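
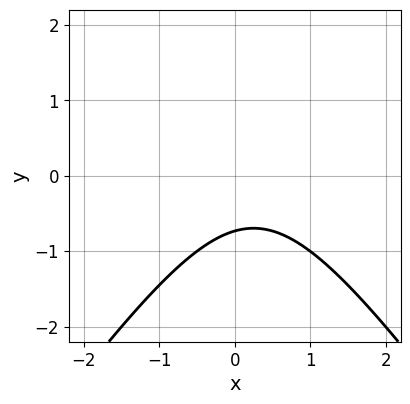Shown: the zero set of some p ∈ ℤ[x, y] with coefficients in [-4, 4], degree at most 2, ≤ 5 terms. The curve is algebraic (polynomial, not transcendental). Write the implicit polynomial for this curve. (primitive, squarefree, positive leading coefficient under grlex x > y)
First, the degree is 2 — a generic line meets the curve in up to 2 points.
Next, from the axis intercepts and sections: it misses every integer gridline on the x-axis.
Finally, together with the visible shape, these determine p as stated.

2*x^2 - y^2 - x + 2*y + 2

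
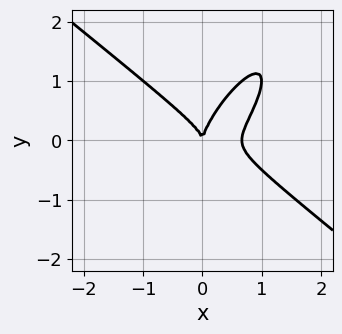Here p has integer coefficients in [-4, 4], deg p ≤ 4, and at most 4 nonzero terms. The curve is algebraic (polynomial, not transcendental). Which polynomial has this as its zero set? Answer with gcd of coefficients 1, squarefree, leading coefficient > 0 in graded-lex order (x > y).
3*x^3 - 3*x*y^2 + 2*y^3 - 2*x^2

1. The degree is 3 — a generic line meets the curve in up to 3 points.
2. From the axis intercepts and sections: it crosses the x-axis at the gridline x = 0; it crosses the y-axis at the gridline y = 0.
3. The integer polynomial consistent with all of this is the stated p.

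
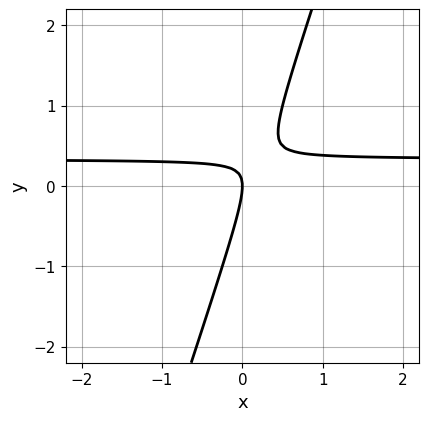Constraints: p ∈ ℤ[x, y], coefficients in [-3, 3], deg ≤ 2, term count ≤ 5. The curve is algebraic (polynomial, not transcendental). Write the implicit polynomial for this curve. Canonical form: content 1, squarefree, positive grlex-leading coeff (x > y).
Degree: a generic line meets the curve in up to 2 points, so deg p = 2.
Reading off the gridlines: one y-axis crossing is at y = 0; it crosses the x-axis at the gridline x = 0.
Putting this together gives p.

3*x*y - y^2 - x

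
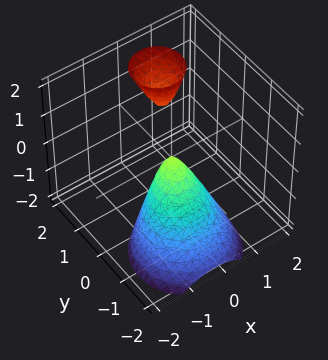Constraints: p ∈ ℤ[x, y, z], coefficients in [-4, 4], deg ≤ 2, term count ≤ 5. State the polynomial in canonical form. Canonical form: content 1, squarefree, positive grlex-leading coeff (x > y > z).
3*x^2 - x*z + 3*y^2 - 3*y*z + z

1. I count 2 distinct pieces.
2. The degree is 2 — the shape is more complex than any degree-1 surface.
3. Observable constraints: one x-axis crossing is at x = 0; it meets the y-axis at y = 0 (among the integer gridlines).
4. Solving for integer coefficients yields p as stated.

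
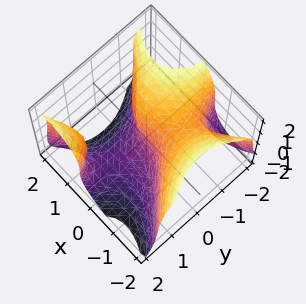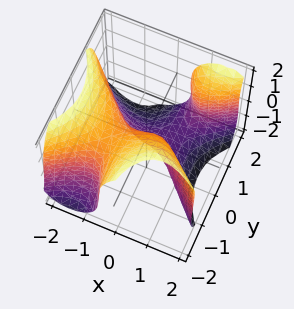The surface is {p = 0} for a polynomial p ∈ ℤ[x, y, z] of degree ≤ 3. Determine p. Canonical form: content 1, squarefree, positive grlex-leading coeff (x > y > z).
2*x^3 - 3*x*y^2 + z^3 - x*z + 3*y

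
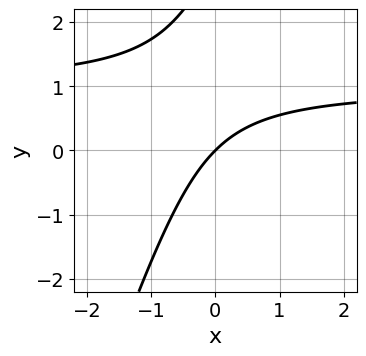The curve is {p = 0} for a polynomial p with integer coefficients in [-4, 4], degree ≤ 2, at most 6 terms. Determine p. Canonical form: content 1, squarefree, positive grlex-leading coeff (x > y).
(a) Degree: the shape is more complex than any degree-1 curve, so deg p = 2.
(b) From the axis intercepts and sections: one y-axis crossing is at y = 0; it meets the x-axis at x = 0 (among the integer gridlines).
(c) Solving for integer coefficients yields p as stated.

3*x*y - y^2 - 3*x + 3*y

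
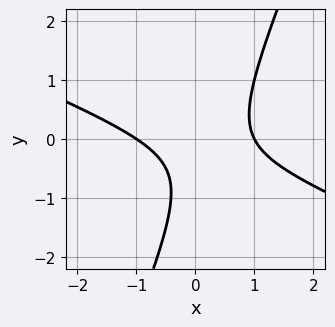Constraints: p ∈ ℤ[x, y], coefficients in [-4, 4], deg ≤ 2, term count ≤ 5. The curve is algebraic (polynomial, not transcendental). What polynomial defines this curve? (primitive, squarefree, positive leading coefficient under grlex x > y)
(a) Degree: the shape is more complex than any degree-1 curve, so deg p = 2.
(b) Observable constraints: no y-intercept at any integer in the box; among the integer gridlines, it crosses the x-axis at x ∈ {-1, 1}.
(c) Assembling these constraints gives the stated polynomial.

x^2 + 2*x*y - y^2 - y - 1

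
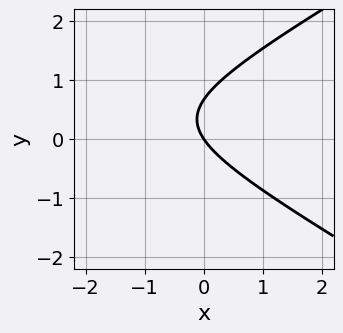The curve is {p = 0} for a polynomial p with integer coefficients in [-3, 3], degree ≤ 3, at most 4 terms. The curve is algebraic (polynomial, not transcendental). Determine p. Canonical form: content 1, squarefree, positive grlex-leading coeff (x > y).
(a) deg p = 2. The shape is more complex than any degree-1 curve.
(b) From the axis intercepts and sections: one y-axis crossing is at y = 0; it meets the x-axis at x = 0 (among the integer gridlines).
(c) These observations pin down the coefficients.

x^2 - 3*y^2 + 3*x + 2*y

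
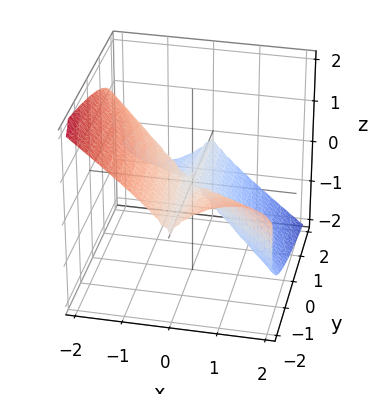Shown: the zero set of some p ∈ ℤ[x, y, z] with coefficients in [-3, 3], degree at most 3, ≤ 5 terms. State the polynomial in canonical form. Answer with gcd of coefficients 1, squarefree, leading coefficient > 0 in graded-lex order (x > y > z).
Degree: no degree-2 surface has this shape, so deg p = 3.
Against the integer gridlines: one z-axis crossing is at z = 0; the visible y-axis segment lies entirely on the surface.
Putting this together gives p.

x^3 + x^2*y + 2*z^3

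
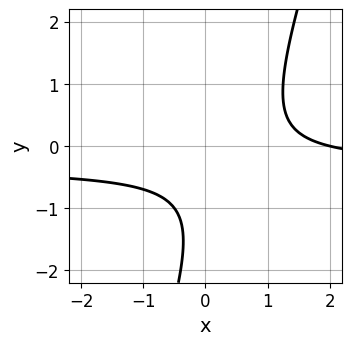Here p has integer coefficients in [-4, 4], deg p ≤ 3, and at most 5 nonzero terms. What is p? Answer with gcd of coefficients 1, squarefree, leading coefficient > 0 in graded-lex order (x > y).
3*x*y - y^2 + x - 2*y - 2

First, the degree is 2 — a generic line meets the curve in up to 2 points.
Then, checking where it meets the axes: one x-axis crossing is at x = 2; the curve avoids every integer y-axis point in the box.
Finally, these observations pin down the coefficients.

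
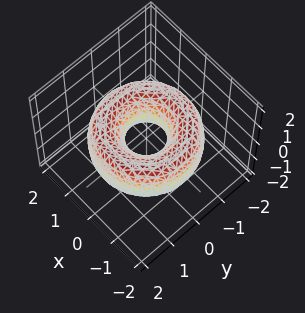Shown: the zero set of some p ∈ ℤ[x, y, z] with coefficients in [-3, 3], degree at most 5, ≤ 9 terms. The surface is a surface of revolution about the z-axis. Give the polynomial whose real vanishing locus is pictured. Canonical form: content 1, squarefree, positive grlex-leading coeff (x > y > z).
First, the degree is 4 — no degree-3 surface has this shape.
Then, symmetry: the surface is invariant under rotation about z: p = q(x² + y², z).
Next, observable constraints: a circular section at z = 0 has radius between 0 and 1; no z-intercept at any integer in the box.
Finally, putting this together gives p.

x^4 + 2*x^2*y^2 + y^4 - 3*x^2 - 3*y^2 + 2*z^2 + 1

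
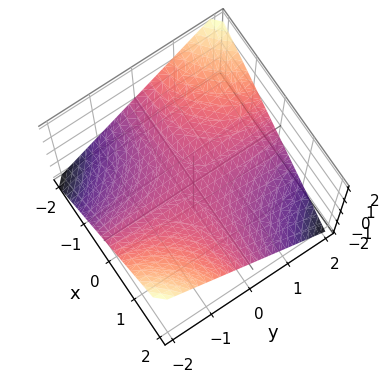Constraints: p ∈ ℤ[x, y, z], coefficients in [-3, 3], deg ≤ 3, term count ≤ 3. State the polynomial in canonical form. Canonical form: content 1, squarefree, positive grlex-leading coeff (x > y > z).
x*y + 2*z

First, degree: a hyperbolic paraboloid; a quadric, so deg p = 2.
Then, from the visible intercepts: every point of the x-axis in the box is on the surface; it crosses the z-axis at the gridline z = 0; every point of the y-axis in the box is on the surface.
Finally, solving for integer coefficients yields p as stated.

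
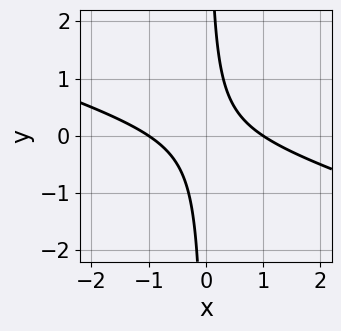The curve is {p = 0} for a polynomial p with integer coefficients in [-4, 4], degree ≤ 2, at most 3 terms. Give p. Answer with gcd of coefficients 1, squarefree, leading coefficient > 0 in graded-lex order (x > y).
x^2 + 3*x*y - 1

(a) The degree is 2 — no degree-1 curve has this shape.
(b) Observable constraints: among the integer gridlines, it crosses the x-axis at x ∈ {-1, 1}; no y-intercept at any integer in the box.
(c) Matching integer coefficients to the picture gives p.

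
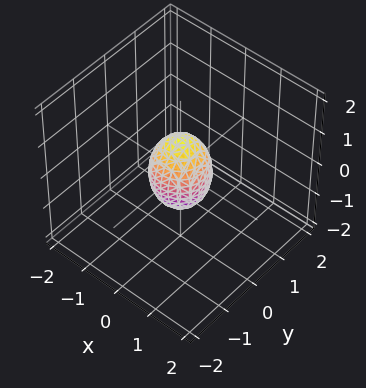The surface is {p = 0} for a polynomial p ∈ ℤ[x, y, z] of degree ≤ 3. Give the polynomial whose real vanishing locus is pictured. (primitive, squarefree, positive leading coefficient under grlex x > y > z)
1. Degree: a generic line meets the surface in up to 2 points, so deg p = 2.
2. Symmetry: the z-axis is an axis of rotation, so x and y enter only as x² + y².
3. Against the integer gridlines: among the integer gridlines, it crosses the z-axis at z ∈ {-1, 1}; a circular section at z = 0 has radius between 0 and 1.
4. Matching integer coefficients to the picture gives p.

2*x^2 + 2*y^2 + z^2 - 1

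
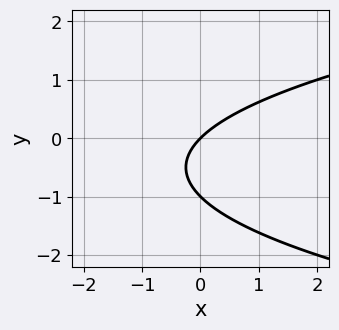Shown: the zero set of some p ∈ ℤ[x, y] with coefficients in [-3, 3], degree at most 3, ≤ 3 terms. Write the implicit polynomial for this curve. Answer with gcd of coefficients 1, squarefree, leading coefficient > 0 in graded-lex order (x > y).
y^2 - x + y

First, deg p = 2. No degree-1 curve has this shape.
Then, from the visible intercepts: one x-axis crossing is at x = 0; among the integer gridlines, it crosses the y-axis at y ∈ {-1, 0}.
Finally, assembling these constraints gives the stated polynomial.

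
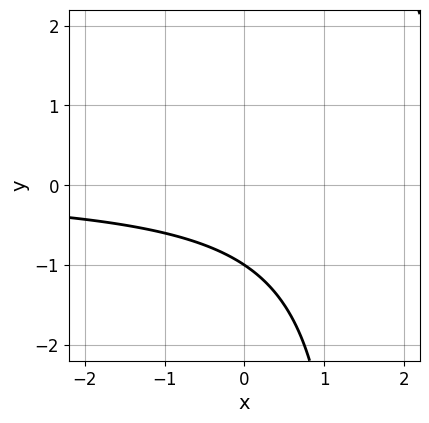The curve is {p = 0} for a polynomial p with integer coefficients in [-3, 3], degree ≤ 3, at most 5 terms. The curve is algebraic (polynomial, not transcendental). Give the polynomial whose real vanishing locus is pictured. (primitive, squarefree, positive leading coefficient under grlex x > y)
2*x*y - 3*y - 3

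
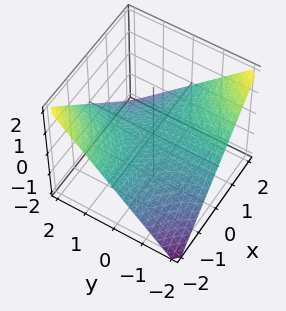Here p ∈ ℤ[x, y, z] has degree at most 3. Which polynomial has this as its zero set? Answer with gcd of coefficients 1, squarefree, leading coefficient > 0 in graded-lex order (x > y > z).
x*y + 2*z

(a) The degree is 2 — a saddle surface; a quadric.
(b) Observable constraints: it meets the z-axis at z = 0 (among the integer gridlines); every point of the x-axis in the box is on the surface.
(c) Solving for integer coefficients yields p as stated. Check: (0, -2, 0) on the y-axis lies on the surface, and p(0, -2, 0) = 0. ✓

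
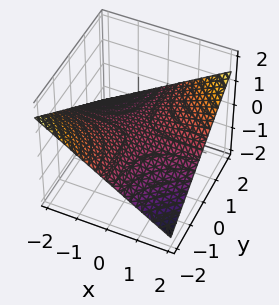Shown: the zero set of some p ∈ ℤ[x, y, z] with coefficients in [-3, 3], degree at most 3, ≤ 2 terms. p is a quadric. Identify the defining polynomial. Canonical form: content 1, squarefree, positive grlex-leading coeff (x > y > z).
1. The degree is 2 — a hyperbolic paraboloid; a quadric.
2. Checking where it meets the axes: every point of the x-axis in the box is on the surface; the visible y-axis segment lies entirely on the surface; one z-axis crossing is at z = 0.
3. Together with the visible shape, these determine p as stated.

x*y - 3*z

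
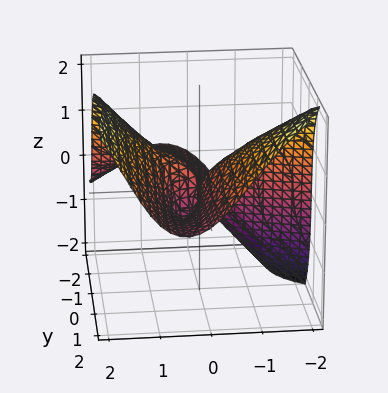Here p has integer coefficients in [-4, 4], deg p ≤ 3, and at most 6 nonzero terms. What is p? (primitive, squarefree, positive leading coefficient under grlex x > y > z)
x^3 + 3*x^2*y - 2*y^2*z - z^3 - 3*x*y

(a) Degree: the shape is more complex than any degree-2 surface, so deg p = 3.
(b) Reading off the gridlines: it meets the x-axis at x = 0 (among the integer gridlines); every point of the y-axis in the box is on the surface; it meets the z-axis at z = 0 (among the integer gridlines).
(c) Assembling these constraints gives the stated polynomial.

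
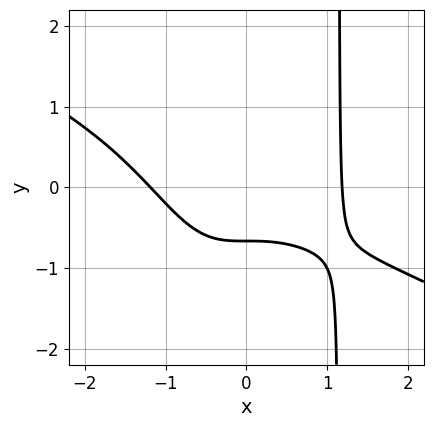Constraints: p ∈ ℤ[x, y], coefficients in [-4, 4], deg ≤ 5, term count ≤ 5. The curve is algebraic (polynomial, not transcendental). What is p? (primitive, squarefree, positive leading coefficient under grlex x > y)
First, degree: a generic line meets the curve in up to 4 points, so deg p = 4.
Finally, the integer polynomial consistent with all of this is the stated p.

x^4 + 2*x^3*y - 3*y - 2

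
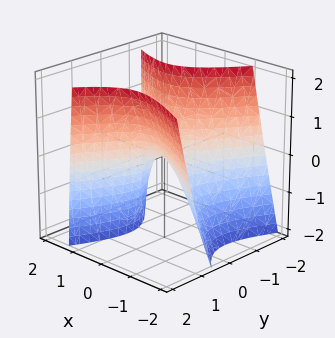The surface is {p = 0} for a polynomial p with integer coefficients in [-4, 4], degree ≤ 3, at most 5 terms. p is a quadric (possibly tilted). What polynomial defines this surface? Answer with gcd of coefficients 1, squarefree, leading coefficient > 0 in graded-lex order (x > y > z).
3*x^2 + 3*x*y - x*z - 3*y^2 + 2*z

1. The degree is 2 — a generic line meets the surface in up to 2 points.
2. From the axis intercepts and sections: one y-axis crossing is at y = 0; it crosses the x-axis at the gridline x = 0; it meets the z-axis at z = 0 (among the integer gridlines).
3. The integer polynomial consistent with all of this is the stated p.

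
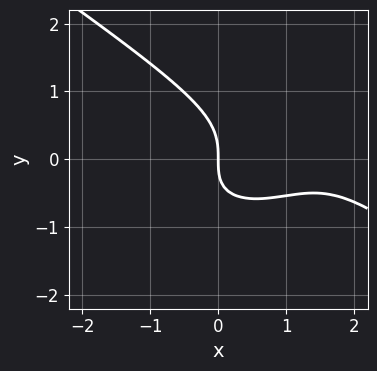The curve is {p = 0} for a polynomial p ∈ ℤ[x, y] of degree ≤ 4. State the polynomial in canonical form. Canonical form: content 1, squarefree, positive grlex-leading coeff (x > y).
First, the degree is 3 — no degree-2 curve has this shape.
Then, observable constraints: it meets the x-axis at x = 0 (among the integer gridlines); it crosses the y-axis at the gridline y = 0.
Finally, the integer polynomial consistent with all of this is the stated p.

x^3 + 3*y^3 - 3*x^2 + x*y + 3*x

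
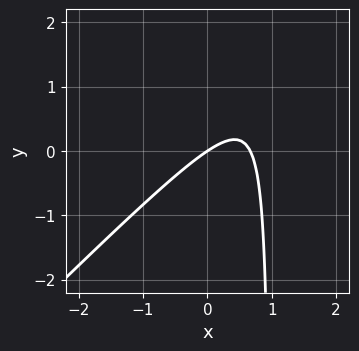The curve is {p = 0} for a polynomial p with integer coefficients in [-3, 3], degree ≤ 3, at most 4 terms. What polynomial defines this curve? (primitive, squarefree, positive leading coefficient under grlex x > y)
3*x^2 - 3*x*y - 2*x + 3*y

deg p = 2. A generic line meets the curve in up to 2 points.
From the visible intercepts: one x-axis crossing is at x = 0; one y-axis crossing is at y = 0.
Fitting integer coefficients to these (and the overall shape) gives p.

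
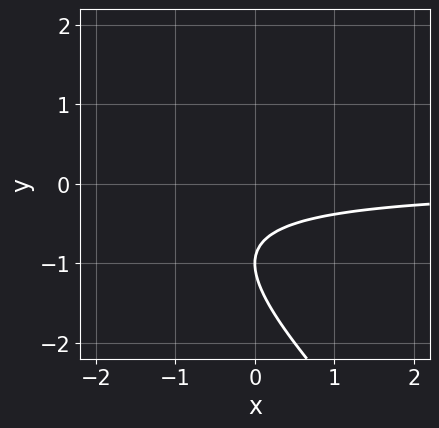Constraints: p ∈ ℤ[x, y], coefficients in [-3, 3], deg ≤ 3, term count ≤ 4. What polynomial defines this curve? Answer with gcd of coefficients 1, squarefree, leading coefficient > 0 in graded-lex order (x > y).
x*y + y^2 + 2*y + 1

1. deg p = 2. A generic line meets the curve in up to 2 points.
2. From the visible intercepts: it meets the y-axis at y = -1 (among the integer gridlines); it misses every integer gridline on the x-axis.
3. Assembling these constraints gives the stated polynomial.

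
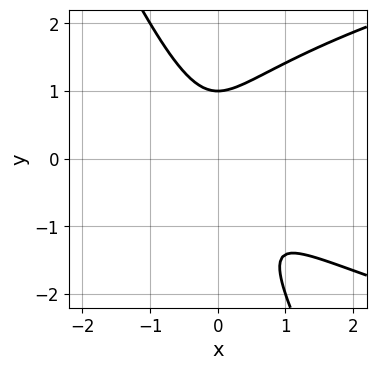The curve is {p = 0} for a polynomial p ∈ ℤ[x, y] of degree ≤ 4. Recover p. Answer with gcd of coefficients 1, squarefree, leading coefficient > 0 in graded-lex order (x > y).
First, deg p = 3.
Next, from the axis intercepts and sections: one y-axis crossing is at y = 1; the curve avoids every integer x-axis point in the box.
Finally, matching integer coefficients to the picture gives p.

2*x*y^2 + y^3 - 3*x^2 - 2*x*y - 1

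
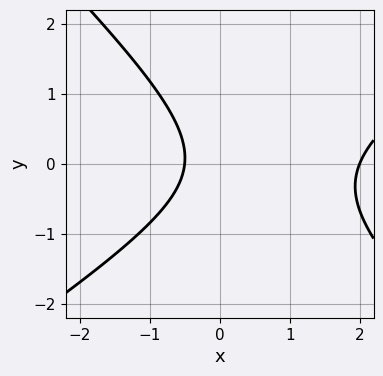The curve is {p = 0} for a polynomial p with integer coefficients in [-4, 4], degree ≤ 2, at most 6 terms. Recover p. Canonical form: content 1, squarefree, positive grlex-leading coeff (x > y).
deg p = 2. A generic line meets the curve in up to 2 points.
Observable constraints: it crosses the x-axis at the gridline x = 2; no y-intercept at any integer in the box.
Fitting integer coefficients to these (and the overall shape) gives p.

2*x^2 - x*y - 3*y^2 - 3*x - 2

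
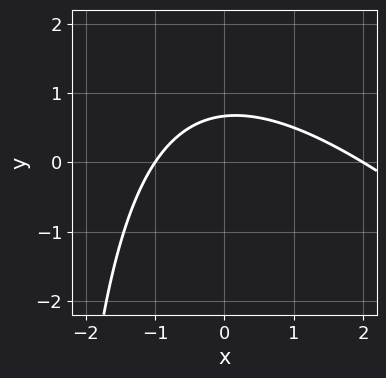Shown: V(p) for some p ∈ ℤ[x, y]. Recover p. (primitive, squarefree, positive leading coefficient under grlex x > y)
First, the degree is 2 — no degree-1 curve has this shape.
Next, from the axis intercepts and sections: the x-axis gridline crossings are at x ∈ {-1, 2}.
Finally, fitting integer coefficients to these (and the overall shape) gives p.

x^2 + x*y - x + 3*y - 2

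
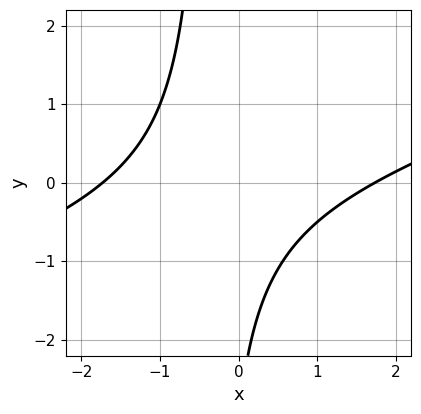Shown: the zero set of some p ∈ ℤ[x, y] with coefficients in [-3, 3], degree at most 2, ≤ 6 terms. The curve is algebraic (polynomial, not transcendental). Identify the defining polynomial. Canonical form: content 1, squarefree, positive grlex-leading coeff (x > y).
First, degree: a generic line meets the curve in up to 2 points, so deg p = 2.
Next, against the integer gridlines: the curve avoids every integer y-axis point in the box.
Finally, the integer polynomial consistent with all of this is the stated p.

x^2 - 3*x*y - y - 3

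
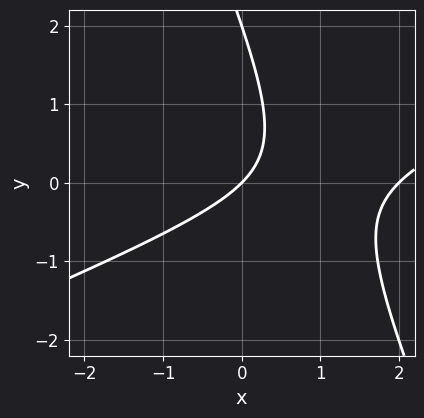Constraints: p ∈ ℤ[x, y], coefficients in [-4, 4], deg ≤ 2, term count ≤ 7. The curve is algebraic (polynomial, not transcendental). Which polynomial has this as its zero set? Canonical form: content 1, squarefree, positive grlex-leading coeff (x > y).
(a) Degree: a generic line meets the curve in up to 2 points, so deg p = 2.
(b) From the visible intercepts: the x-axis gridline crossings are at x ∈ {0, 2}; the y-axis gridline crossings are at y ∈ {0, 2}.
(c) Solving for integer coefficients yields p as stated.

x^2 - 2*x*y - y^2 - 2*x + 2*y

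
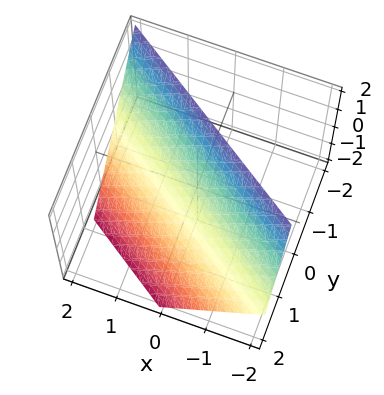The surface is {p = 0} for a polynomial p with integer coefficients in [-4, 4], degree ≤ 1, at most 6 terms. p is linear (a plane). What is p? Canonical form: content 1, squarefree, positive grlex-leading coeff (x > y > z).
(a) The degree is 1 — the surface is flat (a plane).
(b) Against the integer gridlines: it crosses the x-axis at the gridline x = 1; it meets the z-axis at z = 1 (among the integer gridlines).
(c) These observations pin down the coefficients.

2*x + 3*y + 2*z - 2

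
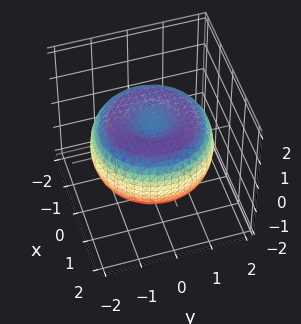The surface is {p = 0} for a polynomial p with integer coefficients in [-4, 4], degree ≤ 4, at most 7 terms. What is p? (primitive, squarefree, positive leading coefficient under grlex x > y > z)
1. The degree is 4 — no degree-3 surface has this shape.
2. Symmetries: every cross-section ⟂ z is a circle, so x, y appear only via x² + y².
3. Reading off the gridlines: a circular section at z = -1 has radius exactly 1.
4. Matching integer coefficients to the picture gives p.

x^4 + 2*x^2*y^2 + y^4 - 2*x^2 - 2*y^2 + 3*z^2 - 2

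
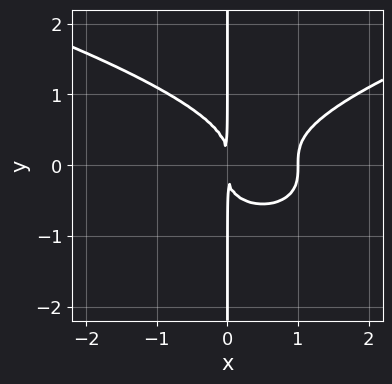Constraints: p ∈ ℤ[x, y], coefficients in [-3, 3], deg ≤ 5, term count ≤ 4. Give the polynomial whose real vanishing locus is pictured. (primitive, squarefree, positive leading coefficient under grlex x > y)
First, deg p = 4. The shape is more complex than any degree-3 curve.
Next, observable constraints: one x-axis crossing is at x = 1; every point of the y-axis in the box is on the curve.
Finally, the integer polynomial consistent with all of this is the stated p.

3*x*y^3 - 2*x^3 + 2*x^2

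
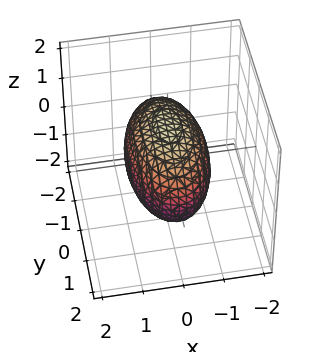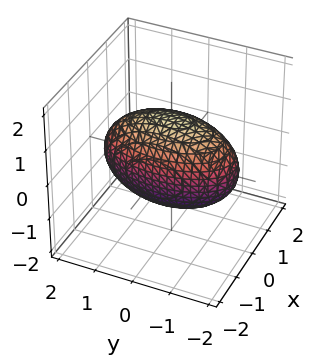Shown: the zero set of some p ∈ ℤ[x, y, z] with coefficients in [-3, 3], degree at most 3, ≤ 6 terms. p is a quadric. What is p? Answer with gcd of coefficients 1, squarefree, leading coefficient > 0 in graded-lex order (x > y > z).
(a) deg p = 2. Bounded and convex; a quadric.
(b) Symmetries: mirror symmetry y ↦ −y ⇒ only even powers of y; mirror symmetry z ↦ −z ⇒ only even powers of z; the x ↦ −x reflection is a symmetry, so x appears only in even powers.
(c) From the axis intercepts and sections: the x-axis gridline crossings are at x ∈ {-1, 1}.
(d) Together with the visible shape, these determine p as stated.

3*x^2 + y^2 + 2*z^2 - 3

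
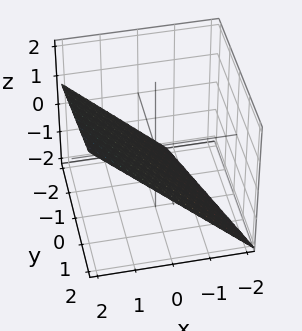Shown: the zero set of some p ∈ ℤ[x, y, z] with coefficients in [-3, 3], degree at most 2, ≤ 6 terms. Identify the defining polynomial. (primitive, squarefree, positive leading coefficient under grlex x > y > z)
3*x + y - 3*z - 2

Degree: every cross-section is a straight line — this is a plane, so deg p = 1.
From the axis intercepts and sections: it crosses the y-axis at the gridline y = 2.
Solving for integer coefficients yields p as stated.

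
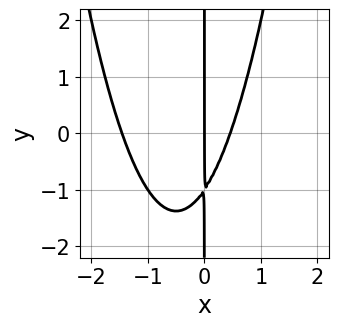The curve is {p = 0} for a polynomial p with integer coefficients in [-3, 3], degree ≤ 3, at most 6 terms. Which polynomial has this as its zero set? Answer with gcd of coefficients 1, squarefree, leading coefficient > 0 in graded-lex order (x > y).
(a) Degree: no degree-2 curve has this shape, so deg p = 3.
(b) From the axis intercepts and sections: it crosses the x-axis at the gridline x = 0; the visible y-axis segment lies entirely on the curve.
(c) Matching integer coefficients to the picture gives p.

3*x^3 + 3*x^2 - 2*x*y - 2*x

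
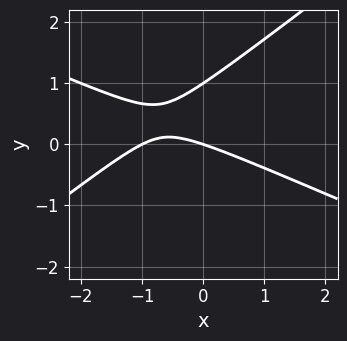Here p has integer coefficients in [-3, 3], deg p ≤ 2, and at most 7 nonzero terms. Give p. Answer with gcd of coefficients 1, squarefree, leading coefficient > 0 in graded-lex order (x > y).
First, deg p = 2. A generic line meets the curve in up to 2 points.
Then, checking where it meets the axes: the x-axis gridline crossings are at x ∈ {-1, 0}; among the integer gridlines, it crosses the y-axis at y ∈ {0, 1}.
Finally, assembling these constraints gives the stated polynomial.

x^2 + x*y - 3*y^2 + x + 3*y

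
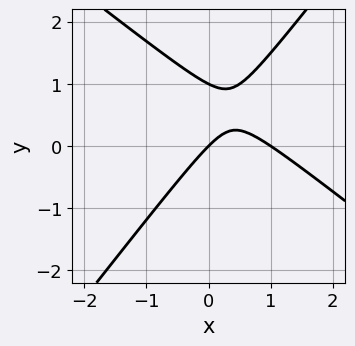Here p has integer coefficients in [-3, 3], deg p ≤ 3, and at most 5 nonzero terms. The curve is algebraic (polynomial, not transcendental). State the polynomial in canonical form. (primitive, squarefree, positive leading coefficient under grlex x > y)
The degree is 2 — a generic line meets the curve in up to 2 points.
Against the integer gridlines: among the integer gridlines, it crosses the y-axis at y ∈ {0, 1}; the x-axis gridline crossings are at x ∈ {0, 1}.
Together with the visible shape, these determine p as stated.

2*x^2 + x*y - 2*y^2 - 2*x + 2*y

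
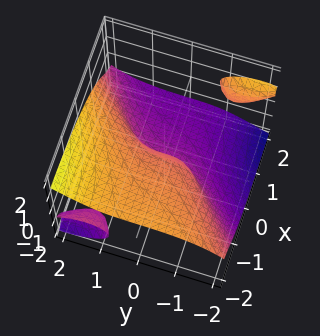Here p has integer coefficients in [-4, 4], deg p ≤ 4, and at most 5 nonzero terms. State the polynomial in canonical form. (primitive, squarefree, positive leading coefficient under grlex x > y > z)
x^2*y + 2*x*y*z - y^3 + 3*z^3 + 2*x

I count 3 distinct pieces.
The degree is 3 — no degree-2 surface has this shape.
Against the integer gridlines: one y-axis crossing is at y = 0; one x-axis crossing is at x = 0.
Putting this together gives p.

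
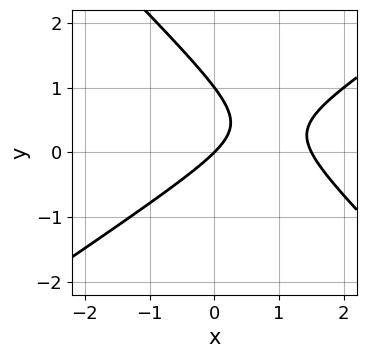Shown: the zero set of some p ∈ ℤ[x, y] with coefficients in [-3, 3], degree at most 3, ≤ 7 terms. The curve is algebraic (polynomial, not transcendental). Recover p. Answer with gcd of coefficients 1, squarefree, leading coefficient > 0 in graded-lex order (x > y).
2*x^2 - x*y - 3*y^2 - 3*x + 3*y

1. Degree: the shape is more complex than any degree-1 curve, so deg p = 2.
2. From the visible intercepts: one x-axis crossing is at x = 0; the y-axis gridline crossings are at y ∈ {0, 1}.
3. Assembling these constraints gives the stated polynomial.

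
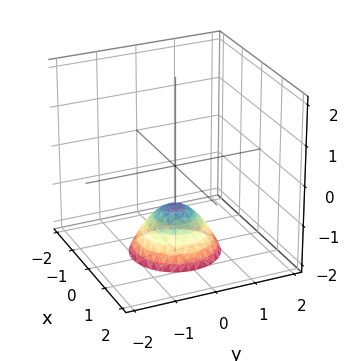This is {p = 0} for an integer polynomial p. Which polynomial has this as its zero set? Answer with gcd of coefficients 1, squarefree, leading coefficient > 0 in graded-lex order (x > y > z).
x^2 + y^2 + z + 1

1. Degree: no degree-1 surface has this shape, so deg p = 2.
2. Symmetries: the surface is invariant under rotation about z: p = q(x² + y², z).
3. From the axis intercepts and sections: a circular section at z = -2 has radius exactly 1; the surface avoids every integer y-axis point in the box.
4. Matching integer coefficients to the picture gives p. Check: (0, 0, -1) on the z-axis lies on the surface, and p(0, 0, -1) = 0. ✓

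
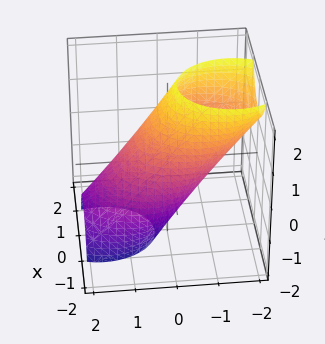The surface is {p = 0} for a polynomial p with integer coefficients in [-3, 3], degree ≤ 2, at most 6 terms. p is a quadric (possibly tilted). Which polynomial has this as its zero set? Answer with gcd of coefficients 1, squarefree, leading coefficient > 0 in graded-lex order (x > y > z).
3*x^2 + 2*y^2 + 3*y*z + z^2 - 3

(a) deg p = 2.
(b) Observable constraints: the x-axis gridline crossings are at x ∈ {-1, 1}.
(c) Assembling these constraints gives the stated polynomial.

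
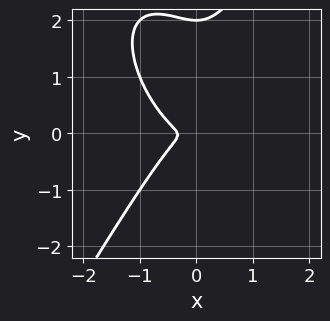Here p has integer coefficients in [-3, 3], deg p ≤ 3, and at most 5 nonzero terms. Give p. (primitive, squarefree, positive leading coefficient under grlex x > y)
First, deg p = 3. A generic line meets the curve in up to 3 points.
Next, from the visible intercepts: one y-axis crossing is at y = 2.
Finally, the integer polynomial consistent with all of this is the stated p.

3*x^3 + x^2*y - y^3 + x^2 + 2*y^2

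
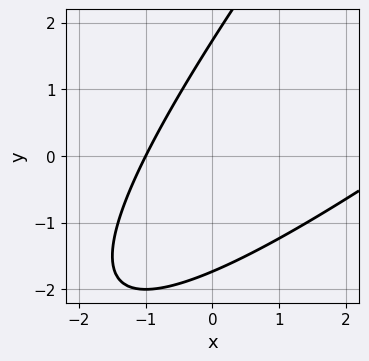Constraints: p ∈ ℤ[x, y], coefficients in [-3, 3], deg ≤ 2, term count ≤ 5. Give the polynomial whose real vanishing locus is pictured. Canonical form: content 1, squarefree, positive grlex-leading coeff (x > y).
x^2 - 2*x*y + y^2 - 2*x - 3

First, deg p = 2. No degree-1 curve has this shape.
Next, against the integer gridlines: one x-axis crossing is at x = -1.
Finally, fitting integer coefficients to these (and the overall shape) gives p.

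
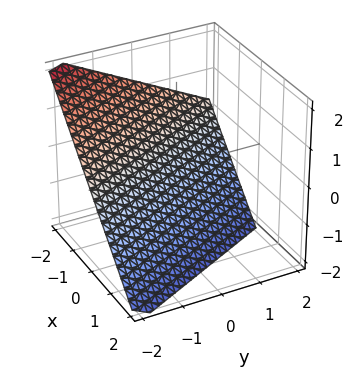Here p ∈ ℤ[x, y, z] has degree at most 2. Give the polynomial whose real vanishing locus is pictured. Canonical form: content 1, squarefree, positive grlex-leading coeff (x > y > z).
The degree is 1 — the surface is flat (a plane).
From the axis intercepts and sections: it crosses the x-axis at the gridline x = -1; it crosses the y-axis at the gridline y = -2; it crosses the z-axis at the gridline z = -1.
The integer polynomial consistent with all of this is the stated p.

2*x + y + 2*z + 2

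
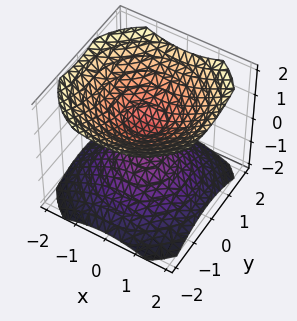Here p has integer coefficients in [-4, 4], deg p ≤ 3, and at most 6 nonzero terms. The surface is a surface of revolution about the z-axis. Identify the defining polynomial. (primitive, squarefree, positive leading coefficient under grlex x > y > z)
2*x^2 + 2*y^2 - 3*z^2 + 1

The picture has 2 separate pieces. They look like related sheets of one shape, so recover p as a whole.
The degree is 2 — no degree-1 surface has this shape.
Symmetries: every cross-section ⟂ z is a circle, so x, y appear only via x² + y².
Against the integer gridlines: it misses every integer gridline on the y-axis; a circular section at z = 1 has radius exactly 1; it misses every integer gridline on the x-axis.
Solving for integer coefficients yields p as stated.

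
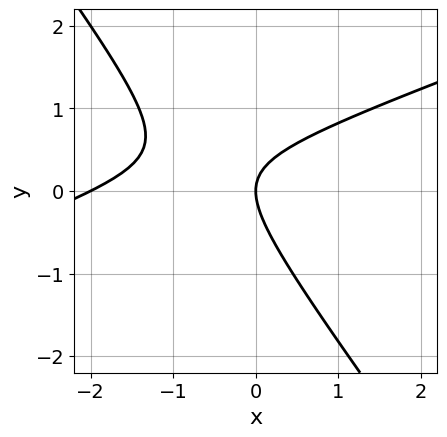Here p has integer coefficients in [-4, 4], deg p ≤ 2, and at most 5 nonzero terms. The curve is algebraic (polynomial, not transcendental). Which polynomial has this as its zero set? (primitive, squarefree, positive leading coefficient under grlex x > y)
First, degree: a generic line meets the curve in up to 2 points, so deg p = 2.
Next, from the axis intercepts and sections: among the integer gridlines, it crosses the x-axis at x ∈ {-2, 0}; it crosses the y-axis at the gridline y = 0.
Finally, assembling these constraints gives the stated polynomial.

x^2 - 2*x*y - 2*y^2 + 2*x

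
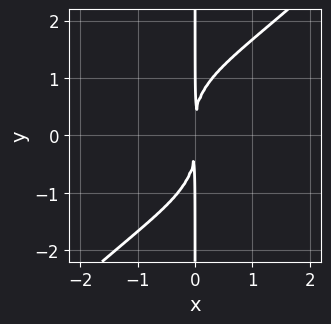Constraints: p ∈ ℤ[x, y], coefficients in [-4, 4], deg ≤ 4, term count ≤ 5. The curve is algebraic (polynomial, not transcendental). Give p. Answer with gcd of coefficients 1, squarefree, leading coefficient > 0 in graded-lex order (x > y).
x^3*y - x*y^3 + 3*x^2

First, the degree is 4 — the shape is more complex than any degree-3 curve.
Then, reading off the gridlines: every point of the y-axis in the box is on the curve.
Finally, the integer polynomial consistent with all of this is the stated p.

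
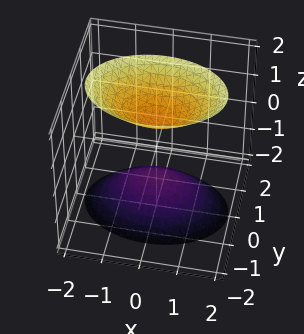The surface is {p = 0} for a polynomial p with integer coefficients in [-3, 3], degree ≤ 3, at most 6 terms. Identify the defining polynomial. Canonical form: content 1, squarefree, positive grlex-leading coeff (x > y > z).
x^2 + 2*y^2 - z^2 + 1

First, there are 2 components. Treating them together as one polynomial.
Then, degree: two separate bowl-shaped sheets opening away from each other; a quadric, so deg p = 2.
Next, symmetries: it's symmetric under x → −x, forcing even powers of x; it's symmetric under y → −y, forcing even powers of y; it's symmetric under z → −z, forcing even powers of z.
Next, from the axis intercepts and sections: it misses every integer gridline on the y-axis; it misses every integer gridline on the x-axis; among the integer gridlines, it crosses the z-axis at z ∈ {-1, 1}.
Finally, putting this together gives p.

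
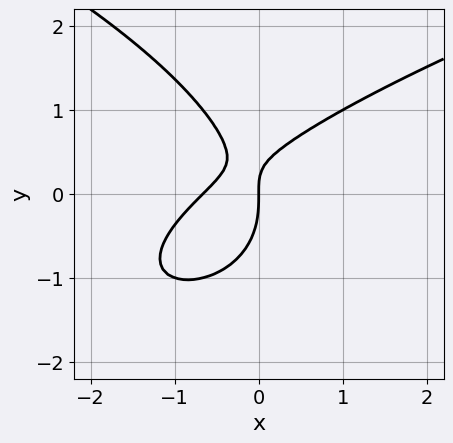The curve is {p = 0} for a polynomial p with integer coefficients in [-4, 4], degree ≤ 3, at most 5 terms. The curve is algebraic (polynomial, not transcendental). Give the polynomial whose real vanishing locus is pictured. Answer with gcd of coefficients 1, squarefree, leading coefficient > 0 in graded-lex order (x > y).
2*y^3 - 3*x^2 + 3*x*y - 2*x

First, the degree is 3 — no degree-2 curve has this shape.
Next, observable constraints: one x-axis crossing is at x = 0; one y-axis crossing is at y = 0.
Finally, together with the visible shape, these determine p as stated.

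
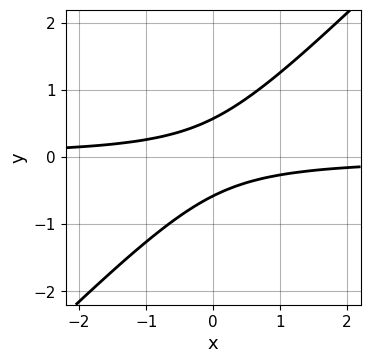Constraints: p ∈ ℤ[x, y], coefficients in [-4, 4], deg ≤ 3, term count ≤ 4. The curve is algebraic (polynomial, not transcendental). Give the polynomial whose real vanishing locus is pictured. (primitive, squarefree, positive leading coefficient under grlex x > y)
3*x*y - 3*y^2 + 1

(a) Degree: the shape is more complex than any degree-1 curve, so deg p = 2.
(b) From the axis intercepts and sections: it misses every integer gridline on the x-axis.
(c) The integer polynomial consistent with all of this is the stated p.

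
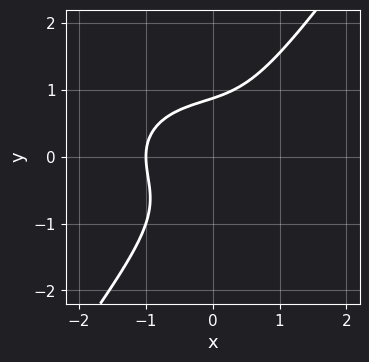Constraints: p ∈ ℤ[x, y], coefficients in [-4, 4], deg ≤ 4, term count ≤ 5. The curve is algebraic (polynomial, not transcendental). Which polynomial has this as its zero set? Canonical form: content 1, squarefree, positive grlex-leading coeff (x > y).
1. deg p = 3.
2. From the axis intercepts and sections: one x-axis crossing is at x = -1.
3. Together with the visible shape, these determine p as stated.

2*x^3 + 3*x*y^2 - 3*y^3 + 2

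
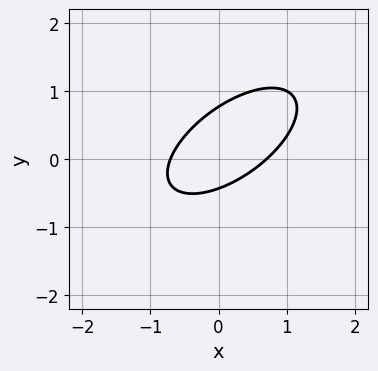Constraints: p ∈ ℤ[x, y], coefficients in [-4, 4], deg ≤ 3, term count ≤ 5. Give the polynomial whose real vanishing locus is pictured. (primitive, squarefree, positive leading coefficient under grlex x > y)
2*x^2 - 3*x*y + 3*y^2 - y - 1

First, deg p = 2. No degree-1 curve has this shape.
Finally, matching integer coefficients to the picture gives p.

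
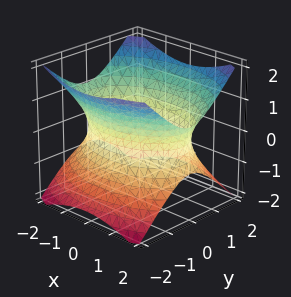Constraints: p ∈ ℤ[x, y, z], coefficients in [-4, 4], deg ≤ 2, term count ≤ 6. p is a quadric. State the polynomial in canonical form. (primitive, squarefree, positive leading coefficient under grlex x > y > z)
x^2 + 2*y^2 - 2*z^2 - 3

First, the degree is 2 — an hourglass — one-sheet hyperboloid; a quadric.
Then, symmetries: mirror symmetry z ↦ −z ⇒ only even powers of z; it's symmetric under y → −y, forcing even powers of y; it's symmetric under x → −x, forcing even powers of x.
Then, observable constraints: no z-intercept at any integer in the box.
Finally, assembling these constraints gives the stated polynomial.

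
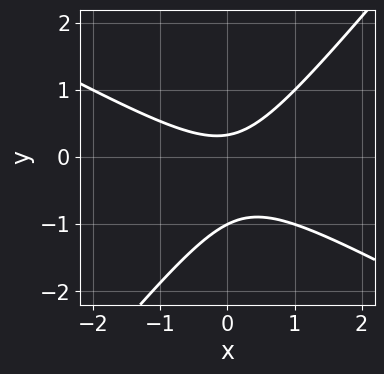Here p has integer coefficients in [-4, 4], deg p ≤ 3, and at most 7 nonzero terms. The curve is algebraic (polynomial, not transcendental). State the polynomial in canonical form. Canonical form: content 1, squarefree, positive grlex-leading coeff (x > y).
2*x^2 + 2*x*y - 3*y^2 - 2*y + 1

1. The degree is 2 — no degree-1 curve has this shape.
2. From the axis intercepts and sections: the curve avoids every integer x-axis point in the box; one y-axis crossing is at y = -1.
3. The integer polynomial consistent with all of this is the stated p.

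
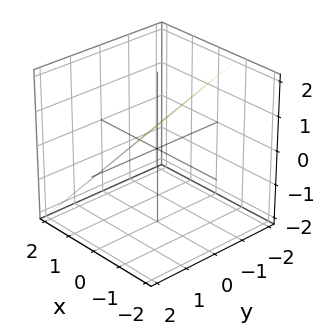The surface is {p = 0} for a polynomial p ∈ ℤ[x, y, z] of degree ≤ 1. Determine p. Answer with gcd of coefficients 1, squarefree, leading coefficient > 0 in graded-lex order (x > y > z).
First, degree: every cross-section is a straight line — this is a plane, so deg p = 1.
Then, from the visible intercepts: one y-axis crossing is at y = 2.
Finally, putting this together gives p.

3*x + y + 3*z - 2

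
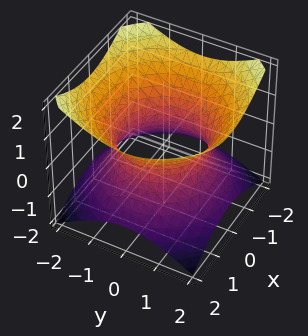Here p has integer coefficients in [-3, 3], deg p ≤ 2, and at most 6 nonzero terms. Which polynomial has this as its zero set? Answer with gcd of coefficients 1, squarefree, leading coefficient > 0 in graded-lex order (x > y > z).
2*x^2 + 2*y^2 - 3*z^2 - 3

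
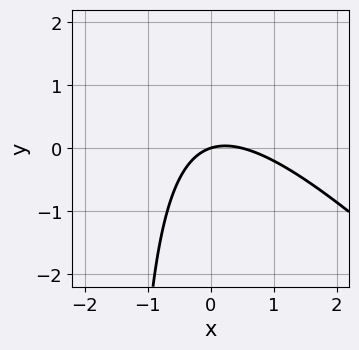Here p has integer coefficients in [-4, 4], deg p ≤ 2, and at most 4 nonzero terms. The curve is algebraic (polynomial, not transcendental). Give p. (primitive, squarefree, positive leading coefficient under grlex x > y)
2*x^2 + 2*x*y - x + 3*y

deg p = 2. The shape is more complex than any degree-1 curve.
Against the integer gridlines: one x-axis crossing is at x = 0; one y-axis crossing is at y = 0.
Together with the visible shape, these determine p as stated.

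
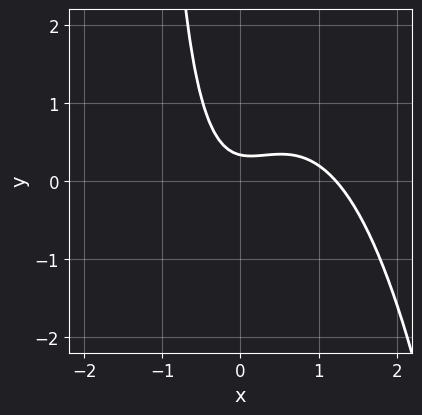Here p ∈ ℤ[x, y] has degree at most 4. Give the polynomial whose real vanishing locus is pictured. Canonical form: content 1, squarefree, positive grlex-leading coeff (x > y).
First, the degree is 3 — the shape is more complex than any degree-2 curve.
Finally, solving for integer coefficients yields p as stated.

3*x^3 - 3*x^2 + 2*x*y + 3*y - 1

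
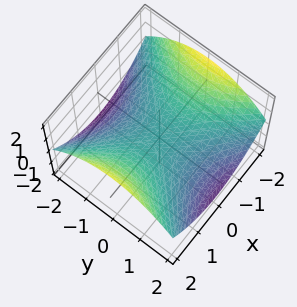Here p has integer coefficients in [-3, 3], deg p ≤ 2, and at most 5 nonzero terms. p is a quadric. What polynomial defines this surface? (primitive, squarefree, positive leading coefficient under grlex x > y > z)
x^2 - y^2 - 3*z

(a) deg p = 2.
(b) Symmetries: the y ↦ −y reflection is a symmetry, so y appears only in even powers; the x ↦ −x reflection is a symmetry, so x appears only in even powers.
(c) Observable constraints: it crosses the y-axis at the gridline y = 0; one z-axis crossing is at z = 0; it meets the x-axis at x = 0 (among the integer gridlines).
(d) Assembling these constraints gives the stated polynomial.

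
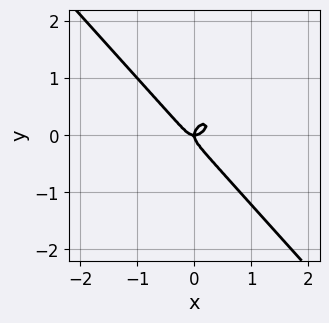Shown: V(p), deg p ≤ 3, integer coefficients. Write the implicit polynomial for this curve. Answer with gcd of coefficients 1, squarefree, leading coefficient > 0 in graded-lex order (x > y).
1. deg p = 3.
2. Observable constraints: one x-axis crossing is at x = 0; one y-axis crossing is at y = 0.
3. Solving for integer coefficients yields p as stated.

3*x^3 - x^2*y + 3*y^3 - x*y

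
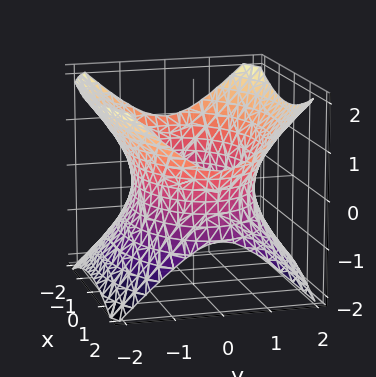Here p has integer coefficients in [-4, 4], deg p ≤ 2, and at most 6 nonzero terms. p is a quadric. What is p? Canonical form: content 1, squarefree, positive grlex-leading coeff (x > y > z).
(a) Degree: an hourglass — one-sheet hyperboloid; a quadric, so deg p = 2.
(b) Symmetries: the z ↦ −z reflection is a symmetry, so z appears only in even powers; it's symmetric under x → −x, forcing even powers of x; mirror symmetry y ↦ −y ⇒ only even powers of y.
(c) From the axis intercepts and sections: the surface avoids every integer z-axis point in the box.
(d) These observations pin down the coefficients.

x^2 + 2*y^2 - 2*z^2 - 3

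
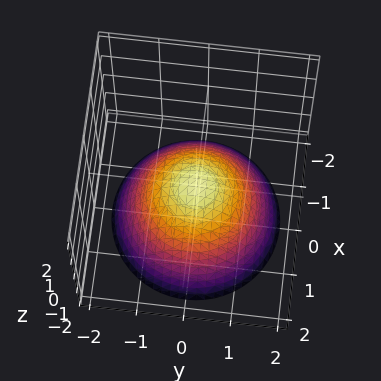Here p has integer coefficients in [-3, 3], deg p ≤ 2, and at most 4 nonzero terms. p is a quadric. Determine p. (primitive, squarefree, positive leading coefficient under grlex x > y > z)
2*x^2 + 2*y^2 + 3*z

1. The degree is 2 — a paraboloid; a quadric.
2. Symmetries: rotational symmetry about the z-axis ⇒ p depends on x, y only through x² + y².
3. Observable constraints: it crosses the x-axis at the gridline x = 0; a circular section at z = -2 has radius between 1 and 2; one y-axis crossing is at y = 0.
4. Matching integer coefficients to the picture gives p.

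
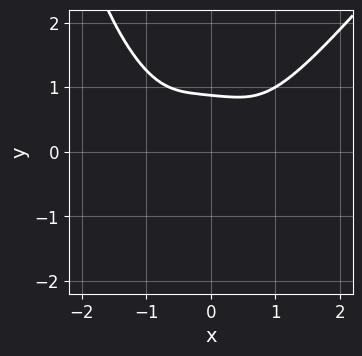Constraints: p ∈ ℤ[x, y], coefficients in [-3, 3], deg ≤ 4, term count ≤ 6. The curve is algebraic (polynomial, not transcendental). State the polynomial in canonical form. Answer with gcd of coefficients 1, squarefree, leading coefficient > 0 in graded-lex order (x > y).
First, the degree is 4 — the shape is more complex than any degree-3 curve.
Then, observable constraints: it misses every integer gridline on the x-axis.
Finally, solving for integer coefficients yields p as stated.

2*x^4 - x*y^3 - 3*y^3 + 2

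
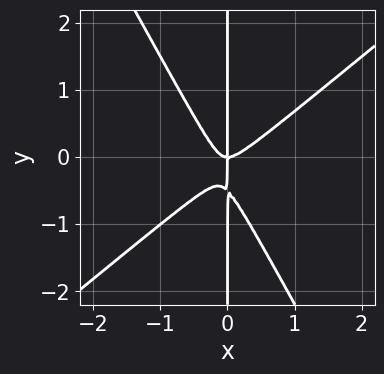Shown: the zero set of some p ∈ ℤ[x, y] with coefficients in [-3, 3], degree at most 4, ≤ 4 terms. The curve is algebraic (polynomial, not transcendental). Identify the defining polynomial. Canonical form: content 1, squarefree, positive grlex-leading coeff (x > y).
3*x^3 - 2*x^2*y - 2*x*y^2 - x*y

First, the degree is 3 — the shape is more complex than any degree-2 curve.
Next, from the axis intercepts and sections: it crosses the x-axis at the gridline x = 0; every point of the y-axis in the box is on the curve.
Finally, together with the visible shape, these determine p as stated.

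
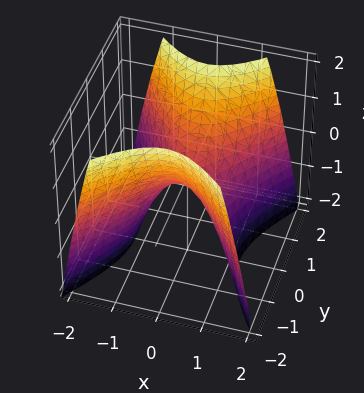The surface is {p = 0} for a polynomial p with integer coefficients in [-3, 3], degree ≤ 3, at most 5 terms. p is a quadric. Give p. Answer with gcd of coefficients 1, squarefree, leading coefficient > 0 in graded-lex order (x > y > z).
3*x^2 - 2*y^2 + 2*z

1. Degree: a hyperbolic paraboloid; a quadric, so deg p = 2.
2. Symmetries: mirror symmetry y ↦ −y ⇒ only even powers of y; the x ↦ −x reflection is a symmetry, so x appears only in even powers.
3. Checking where it meets the axes: it meets the y-axis at y = 0 (among the integer gridlines); one x-axis crossing is at x = 0.
4. Assembling these constraints gives the stated polynomial.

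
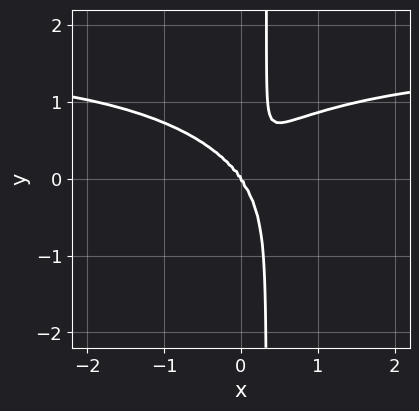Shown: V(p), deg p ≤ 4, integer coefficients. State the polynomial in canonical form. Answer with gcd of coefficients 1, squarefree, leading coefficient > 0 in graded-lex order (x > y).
First, degree: a generic line meets the curve in up to 4 points, so deg p = 4.
Then, observable constraints: it crosses the y-axis at the gridline y = 0; one x-axis crossing is at x = 0.
Finally, these observations pin down the coefficients.

2*x^3*y + 3*x*y^3 - 3*x^3 - y^3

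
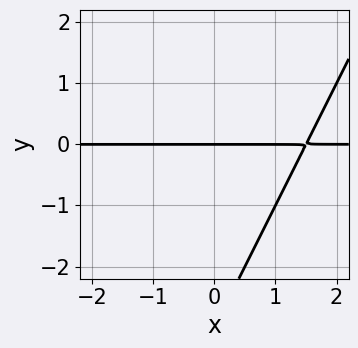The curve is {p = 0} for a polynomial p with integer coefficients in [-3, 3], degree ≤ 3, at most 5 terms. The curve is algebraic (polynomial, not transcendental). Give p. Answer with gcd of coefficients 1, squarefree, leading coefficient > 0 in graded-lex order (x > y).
2*x*y - y^2 - 3*y

1. Degree: the shape is more complex than any degree-1 curve, so deg p = 2.
2. Reading off the gridlines: the visible x-axis segment lies entirely on the curve; it meets the y-axis at y = 0 (among the integer gridlines).
3. Solving for integer coefficients yields p as stated.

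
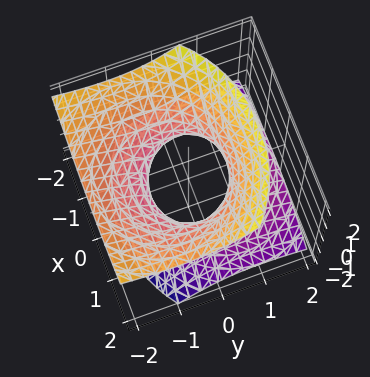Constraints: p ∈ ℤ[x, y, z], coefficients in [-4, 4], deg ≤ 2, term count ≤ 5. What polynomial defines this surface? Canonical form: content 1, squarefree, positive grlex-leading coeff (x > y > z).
2*x^2 + 2*y^2 + 3*y*z - 3*z^2 - 2

1. The degree is 2 — the shape is more complex than any degree-1 surface.
2. Against the integer gridlines: among the integer gridlines, it crosses the y-axis at y ∈ {-1, 1}; among the integer gridlines, it crosses the x-axis at x ∈ {-1, 1}; the surface avoids every integer z-axis point in the box.
3. Fitting integer coefficients to these (and the overall shape) gives p.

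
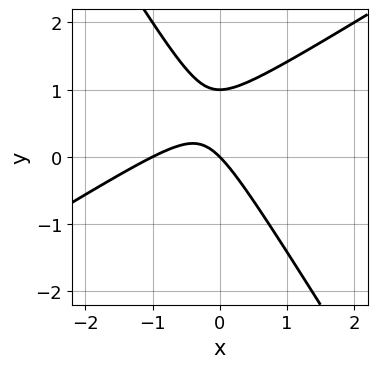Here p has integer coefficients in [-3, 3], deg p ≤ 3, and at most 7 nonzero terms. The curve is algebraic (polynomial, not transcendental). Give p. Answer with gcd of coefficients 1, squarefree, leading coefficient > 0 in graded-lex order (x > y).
(a) The degree is 2 — the shape is more complex than any degree-1 curve.
(b) Observable constraints: among the integer gridlines, it crosses the x-axis at x ∈ {-1, 0}; among the integer gridlines, it crosses the y-axis at y ∈ {0, 1}.
(c) Solving for integer coefficients yields p as stated.

x^2 - x*y - y^2 + x + y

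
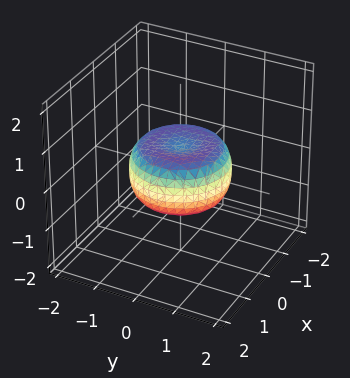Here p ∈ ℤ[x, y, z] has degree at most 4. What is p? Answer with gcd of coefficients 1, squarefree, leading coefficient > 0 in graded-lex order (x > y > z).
The degree is 4 — the shape is more complex than any degree-3 surface.
Symmetries: the surface is invariant under rotation about z: p = q(x² + y², z).
Against the integer gridlines: a circular section at z = 0 has radius between 1 and 2.
Fitting integer coefficients to these (and the overall shape) gives p.

2*x^4 + 4*x^2*y^2 + 2*y^4 - 2*x^2 - 2*y^2 + 3*z^2 - 1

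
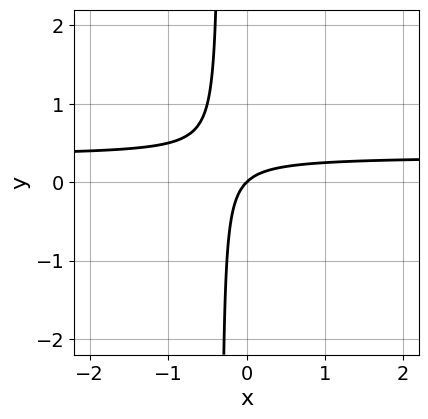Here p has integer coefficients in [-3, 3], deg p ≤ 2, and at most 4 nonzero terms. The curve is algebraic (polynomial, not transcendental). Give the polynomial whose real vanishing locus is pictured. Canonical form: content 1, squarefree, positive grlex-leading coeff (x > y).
3*x*y - x + y

1. Degree: the shape is more complex than any degree-1 curve, so deg p = 2.
2. From the axis intercepts and sections: it meets the y-axis at y = 0 (among the integer gridlines); one x-axis crossing is at x = 0.
3. Together with the visible shape, these determine p as stated.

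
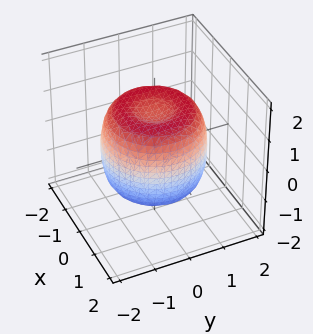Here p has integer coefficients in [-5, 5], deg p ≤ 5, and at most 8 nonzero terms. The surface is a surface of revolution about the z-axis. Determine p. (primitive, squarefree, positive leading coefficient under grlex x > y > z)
Degree: no degree-3 surface has this shape, so deg p = 4.
By symmetry, the z-axis is an axis of rotation, so x and y enter only as x² + y².
Checking where it meets the axes: a circular section at z = 1 has radius between 1 and 2; the z-axis gridline crossings are at z ∈ {-1, 1}.
Together with the visible shape, these determine p as stated.

2*x^4 + 4*x^2*y^2 + 2*y^4 - 3*x^2 - 3*y^2 + 2*z^2 - 2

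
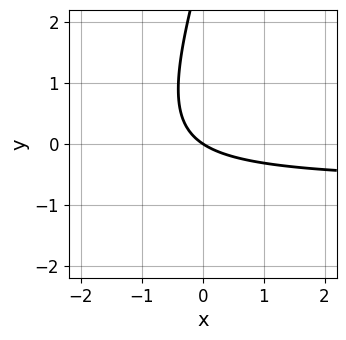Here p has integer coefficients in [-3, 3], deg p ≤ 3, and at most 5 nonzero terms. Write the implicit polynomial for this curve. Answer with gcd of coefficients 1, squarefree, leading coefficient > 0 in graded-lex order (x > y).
3*x*y - y^2 + 2*x + 3*y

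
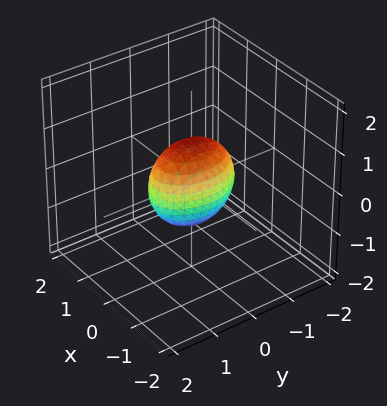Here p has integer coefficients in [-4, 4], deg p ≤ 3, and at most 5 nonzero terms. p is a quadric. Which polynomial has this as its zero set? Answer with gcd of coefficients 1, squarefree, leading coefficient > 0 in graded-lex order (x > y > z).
(a) Degree: a closed, bounded, convex surface; a quadric, so deg p = 2.
(b) Symmetries: the x ↦ −x reflection is a symmetry, so x appears only in even powers; it's symmetric under z → −z, forcing even powers of z; it's symmetric under y → −y, forcing even powers of y.
(c) From the axis intercepts and sections: the y-axis gridline crossings are at y ∈ {-1, 1}; among the integer gridlines, it crosses the z-axis at z ∈ {-1, 1}.
(d) Matching integer coefficients to the picture gives p.

2*x^2 + y^2 + z^2 - 1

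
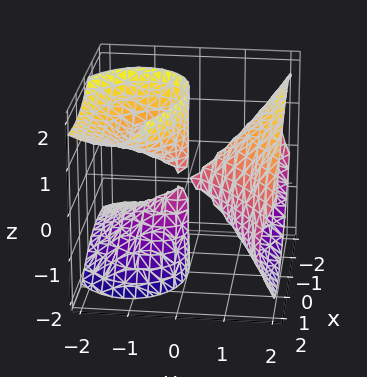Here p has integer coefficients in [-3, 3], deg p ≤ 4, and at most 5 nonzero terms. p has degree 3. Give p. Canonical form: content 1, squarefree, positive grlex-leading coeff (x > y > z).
1. I count 3 distinct pieces. They look like related sheets of one shape, so recover p as a whole.
2. deg p = 3. A generic line meets the surface in up to 3 points.
3. Observable constraints: it meets the x-axis at x = 0 (among the integer gridlines); one y-axis crossing is at y = 0; every point of the z-axis in the box is on the surface.
4. Fitting integer coefficients to these (and the overall shape) gives p.

2*x*y*z - 2*y^3 + 3*y*z^2 + 3*x^2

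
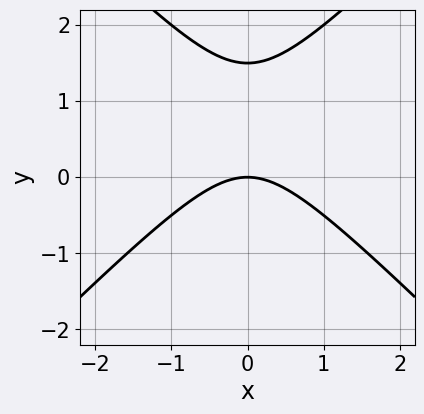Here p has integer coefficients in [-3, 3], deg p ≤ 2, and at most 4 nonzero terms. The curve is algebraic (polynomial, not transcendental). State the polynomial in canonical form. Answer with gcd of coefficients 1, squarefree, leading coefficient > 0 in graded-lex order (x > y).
2*x^2 - 2*y^2 + 3*y

First, deg p = 2. A generic line meets the curve in up to 2 points.
Then, symmetries: it's symmetric under x → −x, forcing even powers of x.
Next, reading off the gridlines: one x-axis crossing is at x = 0; it crosses the y-axis at the gridline y = 0.
Finally, assembling these constraints gives the stated polynomial.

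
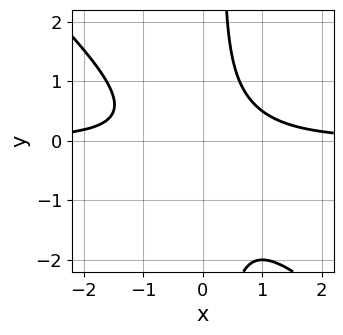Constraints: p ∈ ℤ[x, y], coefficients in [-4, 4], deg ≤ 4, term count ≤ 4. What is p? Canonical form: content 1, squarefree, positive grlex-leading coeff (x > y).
3*x^2*y + 3*x*y^2 - y^2 - 2

(a) Degree: a generic line meets the curve in up to 3 points, so deg p = 3.
(b) Reading off the gridlines: the curve avoids every integer y-axis point in the box; no x-intercept at any integer in the box.
(c) Matching integer coefficients to the picture gives p.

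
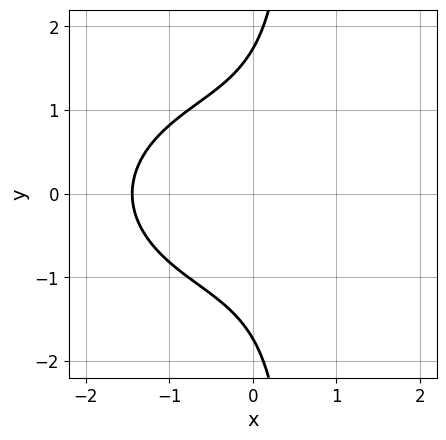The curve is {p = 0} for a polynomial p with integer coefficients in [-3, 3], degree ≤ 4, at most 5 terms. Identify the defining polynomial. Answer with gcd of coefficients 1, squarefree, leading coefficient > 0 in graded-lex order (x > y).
x^3 + 2*x*y^2 - y^2 + 3

1. Degree: a generic line meets the curve in up to 3 points, so deg p = 3.
2. Symmetries: mirror symmetry y ↦ −y ⇒ only even powers of y.
3. Matching integer coefficients to the picture gives p.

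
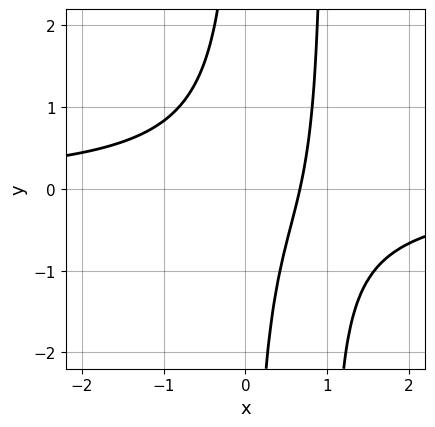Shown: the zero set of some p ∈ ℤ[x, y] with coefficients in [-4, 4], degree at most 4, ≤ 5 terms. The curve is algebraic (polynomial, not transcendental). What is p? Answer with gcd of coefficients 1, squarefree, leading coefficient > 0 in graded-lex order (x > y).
3*x^2*y - 3*x*y + 3*x - 2

The degree is 3 — a generic line meets the curve in up to 3 points.
Reading off the gridlines: it misses every integer gridline on the y-axis.
Matching integer coefficients to the picture gives p.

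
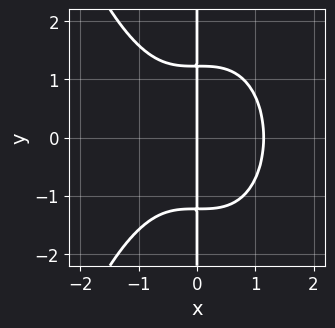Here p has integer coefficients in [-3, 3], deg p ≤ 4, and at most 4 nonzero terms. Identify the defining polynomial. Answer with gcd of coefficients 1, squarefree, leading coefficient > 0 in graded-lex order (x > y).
First, deg p = 4. The shape is more complex than any degree-3 curve.
Then, symmetries: it's symmetric under y → −y, forcing even powers of y.
Next, checking where it meets the axes: it crosses the x-axis at the gridline x = 0; every point of the y-axis in the box is on the curve.
Finally, fitting integer coefficients to these (and the overall shape) gives p.

2*x^4 + 2*x*y^2 - 3*x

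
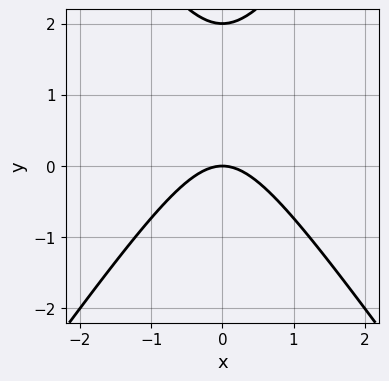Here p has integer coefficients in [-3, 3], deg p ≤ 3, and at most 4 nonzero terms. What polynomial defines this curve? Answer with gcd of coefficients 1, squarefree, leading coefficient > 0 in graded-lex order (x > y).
2*x^2 - y^2 + 2*y

1. The degree is 2 — no degree-1 curve has this shape.
2. Symmetries: it's symmetric under x → −x, forcing even powers of x.
3. From the axis intercepts and sections: among the integer gridlines, it crosses the y-axis at y ∈ {0, 2}; it crosses the x-axis at the gridline x = 0.
4. These observations pin down the coefficients.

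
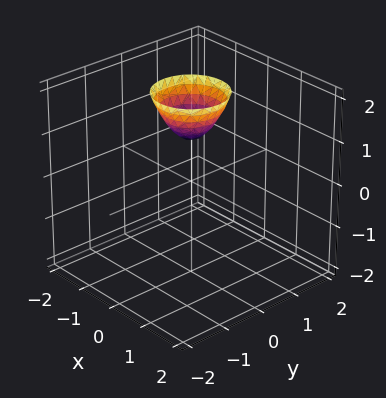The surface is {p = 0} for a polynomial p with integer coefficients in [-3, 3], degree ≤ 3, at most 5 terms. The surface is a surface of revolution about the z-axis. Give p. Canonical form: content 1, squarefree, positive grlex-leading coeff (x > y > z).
First, the degree is 2 — a generic line meets the surface in up to 2 points.
Then, symmetries: rotational symmetry about the z-axis ⇒ p depends on x, y only through x² + y².
Then, checking where it meets the axes: no y-intercept at any integer in the box; it meets the z-axis at z = 1 (among the integer gridlines); it misses every integer gridline on the x-axis.
Finally, the integer polynomial consistent with all of this is the stated p.

3*x^2 + 3*y^2 - 2*z + 2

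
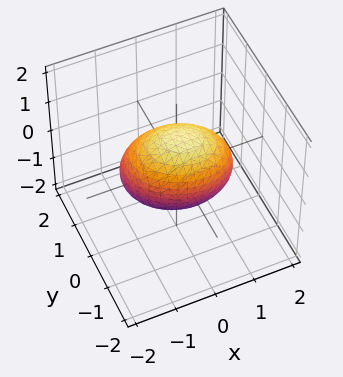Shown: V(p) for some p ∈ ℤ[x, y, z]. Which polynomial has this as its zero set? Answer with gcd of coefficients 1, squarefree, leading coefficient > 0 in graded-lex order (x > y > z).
1. The degree is 2 — the shape is more complex than any degree-1 surface.
2. Checking where it meets the axes: among the integer gridlines, it crosses the y-axis at y ∈ {-1, 1}.
3. Matching integer coefficients to the picture gives p.

2*x^2 + x*y + 3*y^2 + y*z + 2*z^2 - 3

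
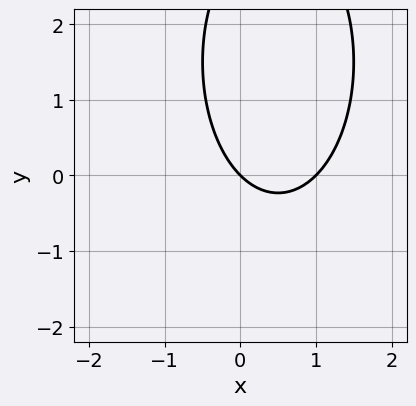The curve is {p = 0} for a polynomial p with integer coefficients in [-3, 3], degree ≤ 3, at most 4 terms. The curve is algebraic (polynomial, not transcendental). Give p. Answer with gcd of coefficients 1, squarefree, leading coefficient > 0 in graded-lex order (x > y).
3*x^2 + y^2 - 3*x - 3*y

1. deg p = 2.
2. Against the integer gridlines: it meets the y-axis at y = 0 (among the integer gridlines); among the integer gridlines, it crosses the x-axis at x ∈ {0, 1}.
3. Putting this together gives p.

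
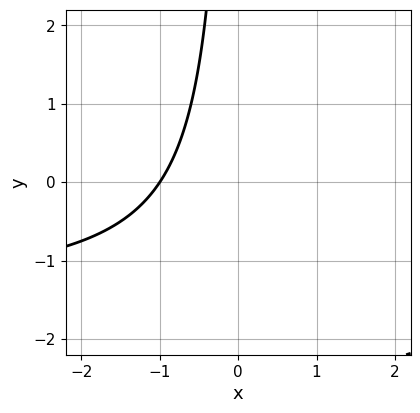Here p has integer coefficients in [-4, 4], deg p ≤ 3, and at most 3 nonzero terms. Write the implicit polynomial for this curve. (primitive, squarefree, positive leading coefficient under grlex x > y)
First, degree: no degree-1 curve has this shape, so deg p = 2.
Next, reading off the gridlines: it crosses the x-axis at the gridline x = -1; it misses every integer gridline on the y-axis.
Finally, assembling these constraints gives the stated polynomial.

2*x*y + 3*x + 3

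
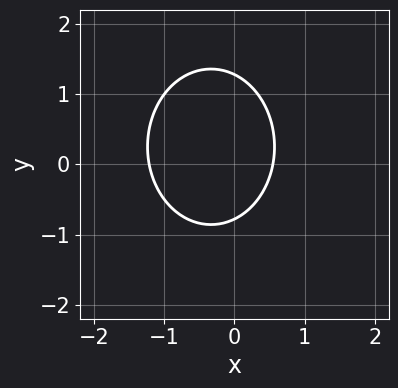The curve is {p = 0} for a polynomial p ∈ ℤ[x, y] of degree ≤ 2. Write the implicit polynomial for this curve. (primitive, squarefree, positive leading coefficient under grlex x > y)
(a) deg p = 2. The shape is more complex than any degree-1 curve.
(b) Putting this together gives p.

3*x^2 + 2*y^2 + 2*x - y - 2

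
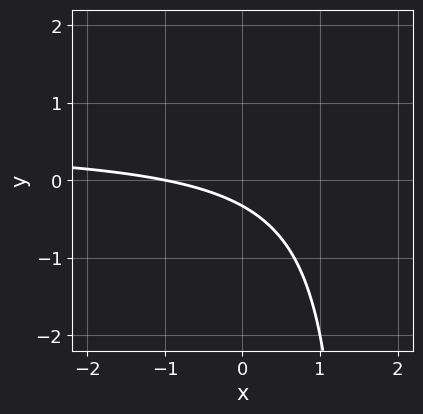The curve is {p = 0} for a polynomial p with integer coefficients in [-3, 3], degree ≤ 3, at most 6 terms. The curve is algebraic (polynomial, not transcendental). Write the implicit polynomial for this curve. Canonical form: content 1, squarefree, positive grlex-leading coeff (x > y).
2*x*y - x - 3*y - 1

(a) The degree is 2 — the shape is more complex than any degree-1 curve.
(b) Reading off the gridlines: one x-axis crossing is at x = -1.
(c) Together with the visible shape, these determine p as stated.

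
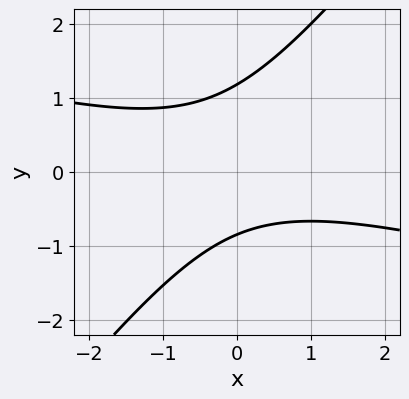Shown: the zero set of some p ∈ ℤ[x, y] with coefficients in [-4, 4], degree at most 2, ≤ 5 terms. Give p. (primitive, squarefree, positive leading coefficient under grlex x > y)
(a) Degree: no degree-1 curve has this shape, so deg p = 2.
(b) Observable constraints: the curve avoids every integer x-axis point in the box.
(c) These observations pin down the coefficients.

x^2 + 3*x*y - 3*y^2 + y + 3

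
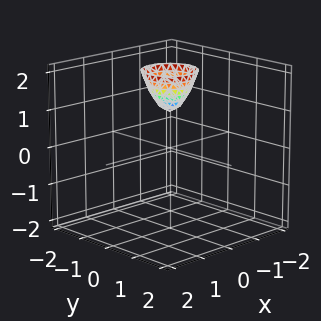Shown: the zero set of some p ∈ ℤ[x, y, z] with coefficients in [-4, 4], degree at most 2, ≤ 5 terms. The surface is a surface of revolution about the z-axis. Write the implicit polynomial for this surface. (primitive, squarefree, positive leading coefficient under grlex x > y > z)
(a) Degree: no degree-1 surface has this shape, so deg p = 2.
(b) Symmetries: the z-axis is an axis of rotation, so x and y enter only as x² + y².
(c) From the visible intercepts: no x-intercept at any integer in the box; no y-intercept at any integer in the box.
(d) Matching integer coefficients to the picture gives p. Check: (0, 0, 1) on the z-axis lies on the surface, and p(0, 0, 1) = 0. ✓

2*x^2 + 2*y^2 - z + 1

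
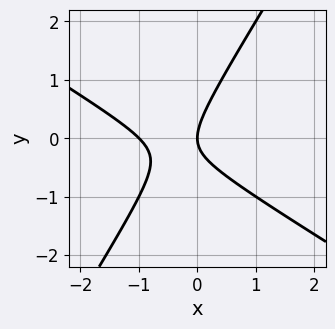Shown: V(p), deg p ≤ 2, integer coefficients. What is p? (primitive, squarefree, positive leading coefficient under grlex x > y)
x^2 + x*y - y^2 + x

First, deg p = 2. No degree-1 curve has this shape.
Next, observable constraints: it crosses the y-axis at the gridline y = 0; among the integer gridlines, it crosses the x-axis at x ∈ {-1, 0}.
Finally, fitting integer coefficients to these (and the overall shape) gives p.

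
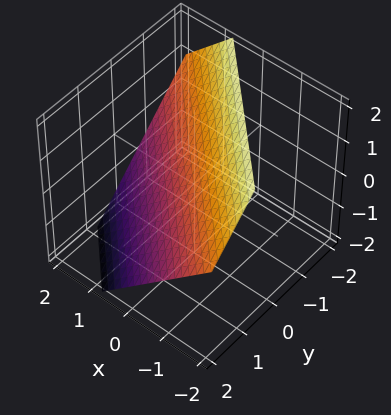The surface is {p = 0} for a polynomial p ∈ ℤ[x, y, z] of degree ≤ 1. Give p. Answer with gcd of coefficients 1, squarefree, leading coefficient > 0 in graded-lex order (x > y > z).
3*x + 3*y + 3*z - 2

1. Degree: every cross-section is a straight line — this is a plane, so deg p = 1.
2. Solving for integer coefficients yields p as stated.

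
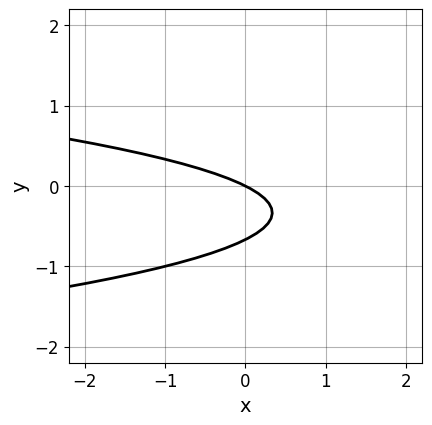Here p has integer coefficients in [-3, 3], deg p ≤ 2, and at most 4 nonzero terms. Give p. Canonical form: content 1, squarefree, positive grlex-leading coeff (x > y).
3*y^2 + x + 2*y

(a) deg p = 2.
(b) From the axis intercepts and sections: it meets the y-axis at y = 0 (among the integer gridlines); it meets the x-axis at x = 0 (among the integer gridlines).
(c) Putting this together gives p.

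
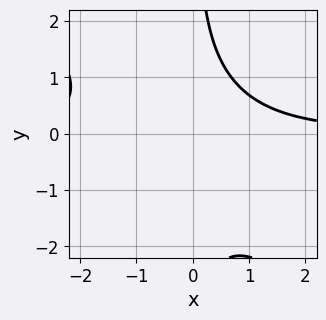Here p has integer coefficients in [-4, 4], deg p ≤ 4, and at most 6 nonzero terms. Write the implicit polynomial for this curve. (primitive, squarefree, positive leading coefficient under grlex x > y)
Degree: the shape is more complex than any degree-2 curve, so deg p = 3.
From the visible intercepts: the curve avoids every integer y-axis point in the box; the curve avoids every integer x-axis point in the box.
Matching integer coefficients to the picture gives p.

2*x^2*y + 2*x*y^2 + x*y - 3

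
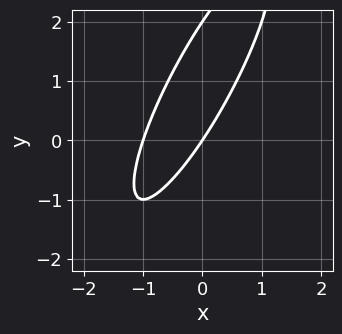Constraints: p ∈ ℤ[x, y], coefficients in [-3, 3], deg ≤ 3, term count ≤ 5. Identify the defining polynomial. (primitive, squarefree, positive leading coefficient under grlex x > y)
1. deg p = 2. The shape is more complex than any degree-1 curve.
2. From the visible intercepts: the y-axis gridline crossings are at y ∈ {0, 2}; the x-axis gridline crossings are at x ∈ {-1, 0}.
3. Solving for integer coefficients yields p as stated.

3*x^2 - 3*x*y + y^2 + 3*x - 2*y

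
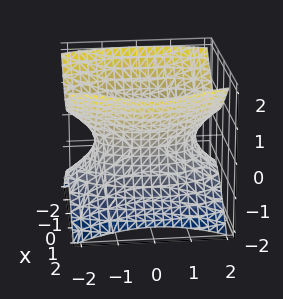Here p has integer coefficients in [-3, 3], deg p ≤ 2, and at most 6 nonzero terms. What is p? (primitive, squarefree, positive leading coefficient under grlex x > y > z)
(a) The degree is 2 — one connected sheet with a waist; a quadric.
(b) Symmetries: it's symmetric under x → −x, forcing even powers of x; it's symmetric under y → −y, forcing even powers of y; mirror symmetry z ↦ −z ⇒ only even powers of z.
(c) Checking where it meets the axes: it misses every integer gridline on the z-axis.
(d) Solving for integer coefficients yields p as stated.

3*x^2 + y^2 - 3*z^2 - 2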